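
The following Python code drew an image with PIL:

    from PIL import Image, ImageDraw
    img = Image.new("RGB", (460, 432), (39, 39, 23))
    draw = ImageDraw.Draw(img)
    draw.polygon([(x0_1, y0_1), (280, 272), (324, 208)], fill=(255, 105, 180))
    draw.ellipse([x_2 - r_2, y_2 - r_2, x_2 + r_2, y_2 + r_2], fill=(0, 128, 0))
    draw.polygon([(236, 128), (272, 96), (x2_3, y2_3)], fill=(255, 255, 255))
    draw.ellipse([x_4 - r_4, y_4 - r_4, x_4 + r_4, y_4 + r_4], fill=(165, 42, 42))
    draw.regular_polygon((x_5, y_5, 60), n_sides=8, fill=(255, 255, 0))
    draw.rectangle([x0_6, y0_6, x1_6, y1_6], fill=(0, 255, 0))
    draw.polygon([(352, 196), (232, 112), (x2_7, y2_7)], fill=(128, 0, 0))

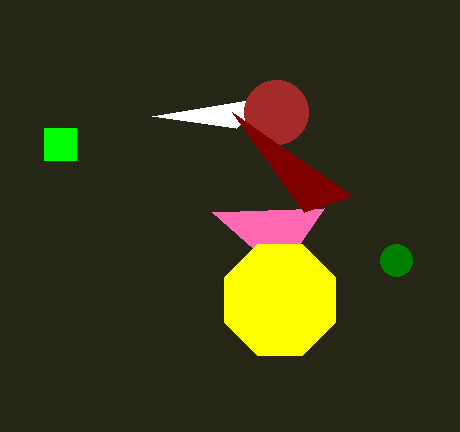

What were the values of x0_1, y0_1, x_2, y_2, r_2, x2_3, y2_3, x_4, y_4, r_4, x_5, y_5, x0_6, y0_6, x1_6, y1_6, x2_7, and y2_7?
x0_1 = 212, y0_1 = 212, x_2 = 396, y_2 = 260, r_2 = 16, x2_3 = 152, y2_3 = 116, x_4 = 276, y_4 = 112, r_4 = 32, x_5 = 280, y_5 = 300, x0_6 = 44, y0_6 = 128, x1_6 = 76, y1_6 = 160, x2_7 = 304, y2_7 = 212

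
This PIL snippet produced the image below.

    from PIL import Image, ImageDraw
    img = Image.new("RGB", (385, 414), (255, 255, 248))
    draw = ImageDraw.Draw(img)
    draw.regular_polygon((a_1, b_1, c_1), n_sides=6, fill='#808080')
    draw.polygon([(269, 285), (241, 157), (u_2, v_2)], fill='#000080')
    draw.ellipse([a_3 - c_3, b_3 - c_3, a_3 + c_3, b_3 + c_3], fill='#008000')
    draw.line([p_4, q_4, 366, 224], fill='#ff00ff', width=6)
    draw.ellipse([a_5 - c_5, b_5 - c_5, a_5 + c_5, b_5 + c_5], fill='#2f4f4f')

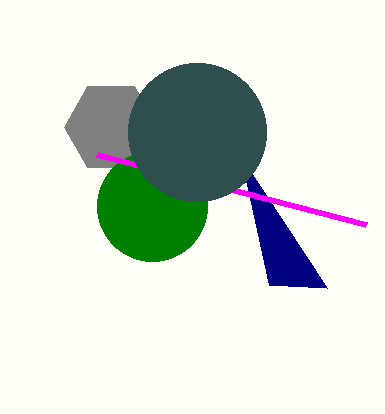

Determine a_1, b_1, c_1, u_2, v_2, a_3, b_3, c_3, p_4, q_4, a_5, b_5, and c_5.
a_1 = 111; b_1 = 127; c_1 = 47; u_2 = 327; v_2 = 288; a_3 = 152; b_3 = 206; c_3 = 55; p_4 = 97; q_4 = 154; a_5 = 197; b_5 = 132; c_5 = 69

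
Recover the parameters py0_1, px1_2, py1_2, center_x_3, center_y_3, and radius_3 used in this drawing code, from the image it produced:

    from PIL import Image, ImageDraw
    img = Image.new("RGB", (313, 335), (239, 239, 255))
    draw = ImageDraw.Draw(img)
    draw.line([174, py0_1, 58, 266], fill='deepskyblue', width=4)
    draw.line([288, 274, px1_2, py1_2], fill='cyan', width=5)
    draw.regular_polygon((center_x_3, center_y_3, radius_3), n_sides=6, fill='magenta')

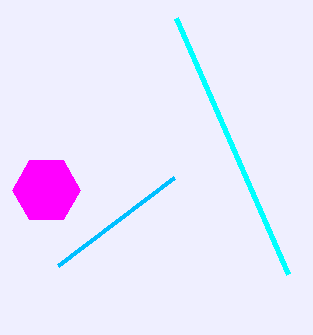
py0_1 = 178, px1_2 = 176, py1_2 = 18, center_x_3 = 46, center_y_3 = 190, radius_3 = 34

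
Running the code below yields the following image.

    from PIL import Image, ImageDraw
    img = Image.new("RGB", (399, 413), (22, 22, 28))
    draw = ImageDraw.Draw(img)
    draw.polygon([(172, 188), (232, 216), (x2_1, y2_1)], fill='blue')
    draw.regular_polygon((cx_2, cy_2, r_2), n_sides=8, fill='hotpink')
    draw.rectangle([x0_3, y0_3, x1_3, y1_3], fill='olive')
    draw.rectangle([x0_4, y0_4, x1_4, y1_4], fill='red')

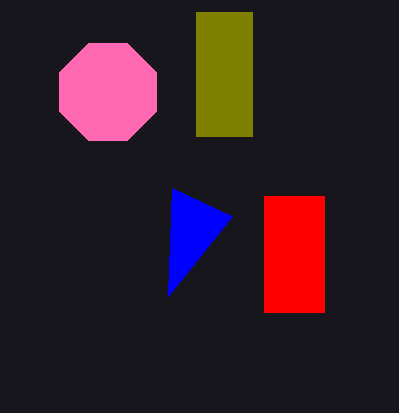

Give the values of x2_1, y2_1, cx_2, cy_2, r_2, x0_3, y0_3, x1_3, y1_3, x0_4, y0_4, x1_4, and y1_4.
x2_1 = 168
y2_1 = 296
cx_2 = 108
cy_2 = 92
r_2 = 52
x0_3 = 196
y0_3 = 12
x1_3 = 252
y1_3 = 136
x0_4 = 264
y0_4 = 196
x1_4 = 324
y1_4 = 312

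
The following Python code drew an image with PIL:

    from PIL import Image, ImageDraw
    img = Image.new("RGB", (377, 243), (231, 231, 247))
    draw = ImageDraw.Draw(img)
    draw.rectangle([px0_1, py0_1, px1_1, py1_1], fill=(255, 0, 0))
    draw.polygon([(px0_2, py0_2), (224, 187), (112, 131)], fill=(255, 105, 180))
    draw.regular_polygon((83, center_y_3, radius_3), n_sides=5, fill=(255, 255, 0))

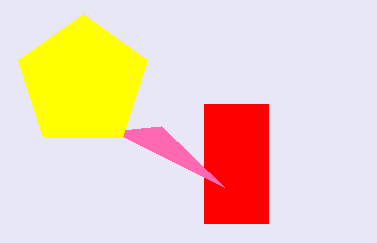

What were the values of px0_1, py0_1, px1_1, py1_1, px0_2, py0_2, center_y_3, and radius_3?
px0_1 = 204, py0_1 = 104, px1_1 = 268, py1_1 = 223, px0_2 = 161, py0_2 = 126, center_y_3 = 82, radius_3 = 68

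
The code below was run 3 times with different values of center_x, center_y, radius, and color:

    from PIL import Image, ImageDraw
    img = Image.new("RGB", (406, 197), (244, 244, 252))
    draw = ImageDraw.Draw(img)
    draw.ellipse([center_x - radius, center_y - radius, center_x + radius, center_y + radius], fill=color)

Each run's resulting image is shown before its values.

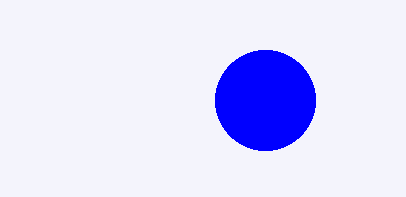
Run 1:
center_x = 265
center_y = 100
radius = 50
color = 'blue'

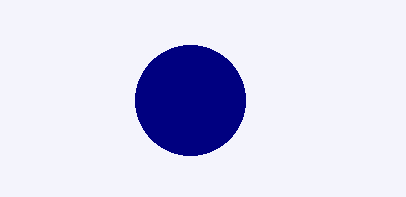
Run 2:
center_x = 190, center_y = 100, radius = 55, color = 'navy'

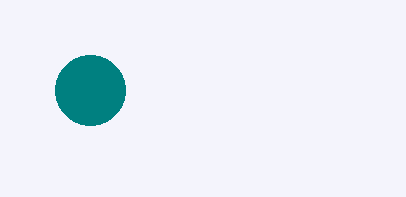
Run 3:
center_x = 90; center_y = 90; radius = 35; color = 'teal'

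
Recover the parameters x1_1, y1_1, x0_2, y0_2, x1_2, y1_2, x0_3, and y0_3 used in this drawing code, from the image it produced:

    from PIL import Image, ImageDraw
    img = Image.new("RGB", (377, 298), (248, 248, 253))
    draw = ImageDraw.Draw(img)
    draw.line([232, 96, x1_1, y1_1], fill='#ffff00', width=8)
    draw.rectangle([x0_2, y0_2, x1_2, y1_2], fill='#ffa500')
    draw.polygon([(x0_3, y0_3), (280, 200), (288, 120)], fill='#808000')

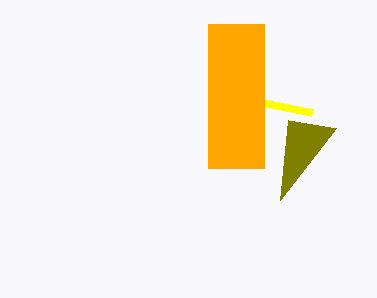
x1_1 = 312; y1_1 = 112; x0_2 = 208; y0_2 = 24; x1_2 = 264; y1_2 = 168; x0_3 = 336; y0_3 = 128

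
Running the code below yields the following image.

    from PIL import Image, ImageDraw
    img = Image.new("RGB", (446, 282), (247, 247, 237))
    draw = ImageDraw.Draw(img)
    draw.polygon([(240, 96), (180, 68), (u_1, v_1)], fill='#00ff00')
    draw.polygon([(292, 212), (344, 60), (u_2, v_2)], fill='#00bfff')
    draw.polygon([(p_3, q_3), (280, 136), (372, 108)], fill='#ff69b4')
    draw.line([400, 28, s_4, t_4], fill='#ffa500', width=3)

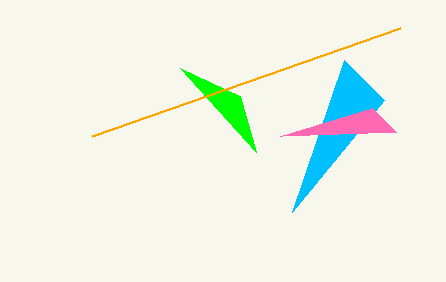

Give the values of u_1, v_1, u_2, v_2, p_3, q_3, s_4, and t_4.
u_1 = 256; v_1 = 152; u_2 = 384; v_2 = 100; p_3 = 396; q_3 = 132; s_4 = 92; t_4 = 136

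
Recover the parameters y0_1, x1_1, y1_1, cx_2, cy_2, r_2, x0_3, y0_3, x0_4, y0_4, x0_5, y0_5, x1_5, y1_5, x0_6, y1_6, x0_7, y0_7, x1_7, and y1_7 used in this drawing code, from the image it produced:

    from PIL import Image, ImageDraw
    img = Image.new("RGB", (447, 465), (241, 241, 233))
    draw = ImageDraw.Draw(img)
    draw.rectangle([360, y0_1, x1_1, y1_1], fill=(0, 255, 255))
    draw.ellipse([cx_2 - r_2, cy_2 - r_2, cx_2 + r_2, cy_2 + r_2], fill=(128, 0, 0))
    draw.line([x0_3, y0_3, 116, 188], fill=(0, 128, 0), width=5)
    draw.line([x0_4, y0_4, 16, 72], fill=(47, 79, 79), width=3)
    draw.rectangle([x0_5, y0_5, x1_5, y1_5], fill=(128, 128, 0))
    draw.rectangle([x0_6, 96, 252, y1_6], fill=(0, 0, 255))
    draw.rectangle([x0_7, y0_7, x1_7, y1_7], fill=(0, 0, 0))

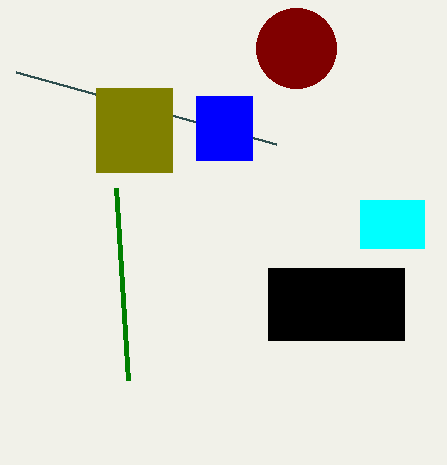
y0_1 = 200
x1_1 = 424
y1_1 = 248
cx_2 = 296
cy_2 = 48
r_2 = 40
x0_3 = 128
y0_3 = 380
x0_4 = 276
y0_4 = 144
x0_5 = 96
y0_5 = 88
x1_5 = 172
y1_5 = 172
x0_6 = 196
y1_6 = 160
x0_7 = 268
y0_7 = 268
x1_7 = 404
y1_7 = 340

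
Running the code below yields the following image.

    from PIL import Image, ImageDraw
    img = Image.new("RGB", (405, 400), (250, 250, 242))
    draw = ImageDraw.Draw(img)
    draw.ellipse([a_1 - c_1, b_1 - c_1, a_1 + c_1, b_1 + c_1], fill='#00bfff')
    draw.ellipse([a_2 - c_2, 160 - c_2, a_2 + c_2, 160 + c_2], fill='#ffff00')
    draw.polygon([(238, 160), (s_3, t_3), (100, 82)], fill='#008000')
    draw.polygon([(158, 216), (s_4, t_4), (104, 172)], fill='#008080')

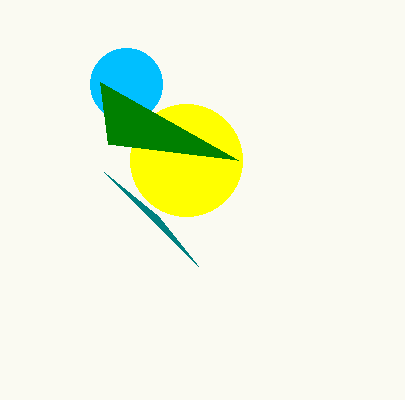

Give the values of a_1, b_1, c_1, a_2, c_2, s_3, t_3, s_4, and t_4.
a_1 = 126
b_1 = 84
c_1 = 36
a_2 = 186
c_2 = 56
s_3 = 108
t_3 = 144
s_4 = 198
t_4 = 266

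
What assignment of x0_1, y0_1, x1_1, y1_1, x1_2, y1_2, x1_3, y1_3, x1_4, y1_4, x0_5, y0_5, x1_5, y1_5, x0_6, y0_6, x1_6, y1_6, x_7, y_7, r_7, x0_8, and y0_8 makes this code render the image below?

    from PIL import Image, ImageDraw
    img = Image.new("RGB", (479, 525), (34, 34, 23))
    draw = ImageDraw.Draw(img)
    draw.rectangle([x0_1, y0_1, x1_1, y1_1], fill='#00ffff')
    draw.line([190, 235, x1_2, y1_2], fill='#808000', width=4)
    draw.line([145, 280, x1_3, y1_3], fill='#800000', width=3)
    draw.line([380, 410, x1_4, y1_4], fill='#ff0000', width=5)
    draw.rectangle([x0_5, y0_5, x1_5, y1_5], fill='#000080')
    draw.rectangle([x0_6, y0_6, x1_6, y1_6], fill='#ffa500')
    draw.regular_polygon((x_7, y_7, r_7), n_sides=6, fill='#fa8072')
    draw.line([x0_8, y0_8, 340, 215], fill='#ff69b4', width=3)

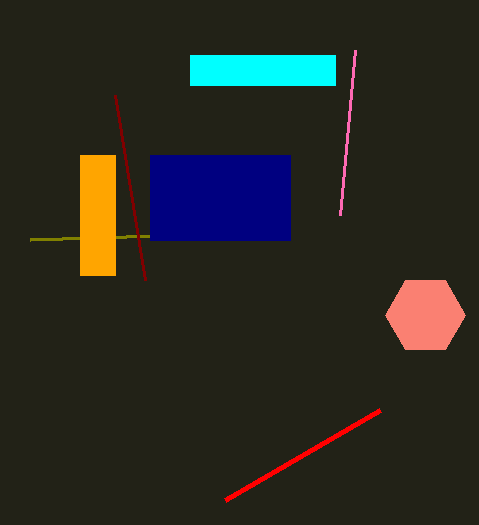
x0_1 = 190, y0_1 = 55, x1_1 = 335, y1_1 = 85, x1_2 = 30, y1_2 = 240, x1_3 = 115, y1_3 = 95, x1_4 = 225, y1_4 = 500, x0_5 = 150, y0_5 = 155, x1_5 = 290, y1_5 = 240, x0_6 = 80, y0_6 = 155, x1_6 = 115, y1_6 = 275, x_7 = 425, y_7 = 315, r_7 = 40, x0_8 = 355, y0_8 = 50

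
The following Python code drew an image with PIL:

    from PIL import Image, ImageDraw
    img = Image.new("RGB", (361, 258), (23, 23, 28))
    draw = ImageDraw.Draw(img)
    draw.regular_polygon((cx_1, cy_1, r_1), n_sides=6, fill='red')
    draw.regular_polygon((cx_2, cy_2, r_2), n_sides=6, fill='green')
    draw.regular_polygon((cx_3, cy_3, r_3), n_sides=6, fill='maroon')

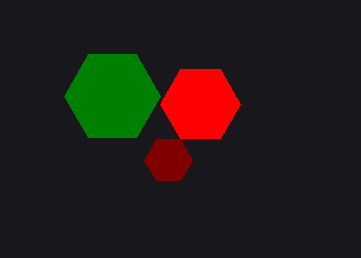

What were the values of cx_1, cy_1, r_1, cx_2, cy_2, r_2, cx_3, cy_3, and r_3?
cx_1 = 200
cy_1 = 104
r_1 = 40
cx_2 = 112
cy_2 = 96
r_2 = 48
cx_3 = 168
cy_3 = 160
r_3 = 24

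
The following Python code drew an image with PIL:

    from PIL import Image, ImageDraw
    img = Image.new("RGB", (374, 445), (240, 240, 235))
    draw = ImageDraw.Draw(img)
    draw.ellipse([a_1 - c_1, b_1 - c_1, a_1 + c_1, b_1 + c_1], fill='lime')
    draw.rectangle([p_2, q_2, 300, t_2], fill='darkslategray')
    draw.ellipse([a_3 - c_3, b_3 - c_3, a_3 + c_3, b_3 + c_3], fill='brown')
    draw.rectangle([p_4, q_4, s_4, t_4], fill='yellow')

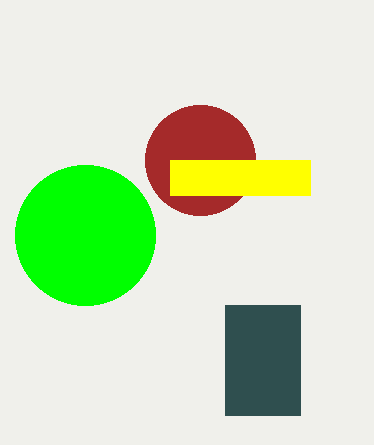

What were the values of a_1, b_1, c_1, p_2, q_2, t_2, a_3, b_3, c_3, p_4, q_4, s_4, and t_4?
a_1 = 85; b_1 = 235; c_1 = 70; p_2 = 225; q_2 = 305; t_2 = 415; a_3 = 200; b_3 = 160; c_3 = 55; p_4 = 170; q_4 = 160; s_4 = 310; t_4 = 195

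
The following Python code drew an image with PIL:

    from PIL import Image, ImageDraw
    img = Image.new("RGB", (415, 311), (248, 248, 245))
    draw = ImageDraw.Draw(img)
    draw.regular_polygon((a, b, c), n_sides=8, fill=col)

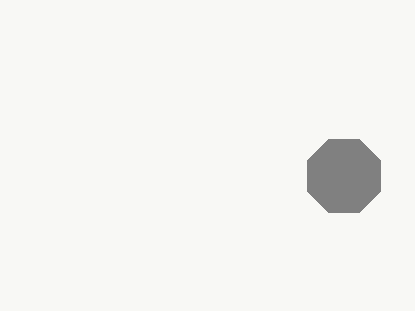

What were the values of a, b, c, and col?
a = 344; b = 176; c = 40; col = 'gray'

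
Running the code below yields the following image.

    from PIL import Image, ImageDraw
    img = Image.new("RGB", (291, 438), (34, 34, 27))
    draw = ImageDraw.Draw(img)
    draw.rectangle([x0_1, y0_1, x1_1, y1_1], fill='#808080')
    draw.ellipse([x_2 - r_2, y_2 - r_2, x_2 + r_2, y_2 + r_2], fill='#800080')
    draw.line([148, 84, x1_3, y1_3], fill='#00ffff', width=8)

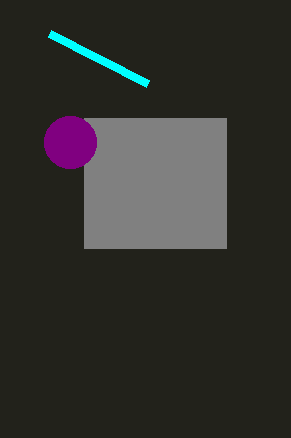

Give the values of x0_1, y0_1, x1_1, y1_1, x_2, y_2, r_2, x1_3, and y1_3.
x0_1 = 84
y0_1 = 118
x1_1 = 226
y1_1 = 248
x_2 = 70
y_2 = 142
r_2 = 26
x1_3 = 50
y1_3 = 34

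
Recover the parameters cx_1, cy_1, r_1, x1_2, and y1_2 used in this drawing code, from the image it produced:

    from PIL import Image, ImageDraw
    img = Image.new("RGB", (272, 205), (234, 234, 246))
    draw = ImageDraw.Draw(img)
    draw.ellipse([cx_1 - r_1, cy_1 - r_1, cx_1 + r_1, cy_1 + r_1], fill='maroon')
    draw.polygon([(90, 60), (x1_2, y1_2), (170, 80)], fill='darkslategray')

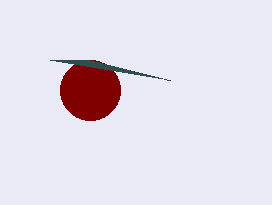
cx_1 = 90; cy_1 = 90; r_1 = 30; x1_2 = 50; y1_2 = 60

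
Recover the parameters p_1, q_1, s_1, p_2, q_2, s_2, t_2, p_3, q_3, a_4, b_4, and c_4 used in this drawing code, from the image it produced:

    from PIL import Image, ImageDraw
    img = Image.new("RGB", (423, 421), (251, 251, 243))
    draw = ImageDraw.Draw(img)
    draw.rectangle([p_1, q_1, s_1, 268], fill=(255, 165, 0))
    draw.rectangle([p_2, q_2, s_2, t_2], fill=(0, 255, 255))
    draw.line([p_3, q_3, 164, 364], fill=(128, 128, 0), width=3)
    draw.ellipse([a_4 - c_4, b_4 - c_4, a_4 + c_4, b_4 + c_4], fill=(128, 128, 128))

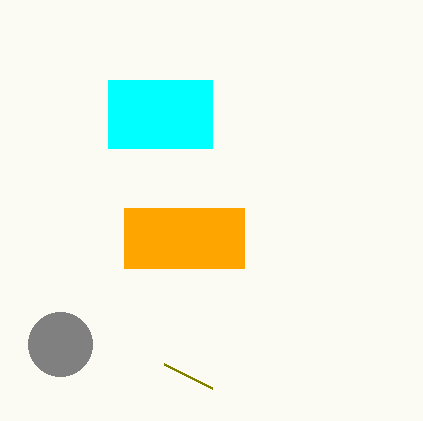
p_1 = 124
q_1 = 208
s_1 = 244
p_2 = 108
q_2 = 80
s_2 = 212
t_2 = 148
p_3 = 212
q_3 = 388
a_4 = 60
b_4 = 344
c_4 = 32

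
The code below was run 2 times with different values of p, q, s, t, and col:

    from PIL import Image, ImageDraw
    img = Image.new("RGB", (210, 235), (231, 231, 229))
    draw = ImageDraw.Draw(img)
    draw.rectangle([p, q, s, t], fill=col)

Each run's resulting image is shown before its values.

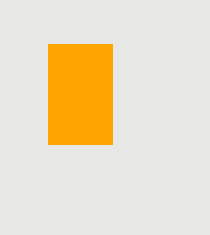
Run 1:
p = 48, q = 44, s = 112, t = 144, col = 'orange'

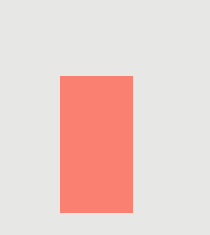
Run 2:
p = 60, q = 76, s = 132, t = 212, col = 'salmon'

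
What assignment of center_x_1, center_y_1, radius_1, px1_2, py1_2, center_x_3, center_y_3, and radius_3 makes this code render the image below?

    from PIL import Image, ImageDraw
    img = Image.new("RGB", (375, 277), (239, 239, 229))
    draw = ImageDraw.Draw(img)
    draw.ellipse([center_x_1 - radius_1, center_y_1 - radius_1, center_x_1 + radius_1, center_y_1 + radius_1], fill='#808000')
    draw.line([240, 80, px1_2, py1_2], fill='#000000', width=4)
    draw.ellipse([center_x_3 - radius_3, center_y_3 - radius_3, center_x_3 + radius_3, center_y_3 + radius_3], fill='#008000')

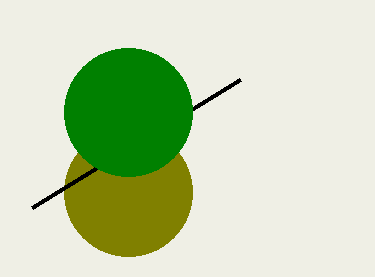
center_x_1 = 128
center_y_1 = 192
radius_1 = 64
px1_2 = 32
py1_2 = 208
center_x_3 = 128
center_y_3 = 112
radius_3 = 64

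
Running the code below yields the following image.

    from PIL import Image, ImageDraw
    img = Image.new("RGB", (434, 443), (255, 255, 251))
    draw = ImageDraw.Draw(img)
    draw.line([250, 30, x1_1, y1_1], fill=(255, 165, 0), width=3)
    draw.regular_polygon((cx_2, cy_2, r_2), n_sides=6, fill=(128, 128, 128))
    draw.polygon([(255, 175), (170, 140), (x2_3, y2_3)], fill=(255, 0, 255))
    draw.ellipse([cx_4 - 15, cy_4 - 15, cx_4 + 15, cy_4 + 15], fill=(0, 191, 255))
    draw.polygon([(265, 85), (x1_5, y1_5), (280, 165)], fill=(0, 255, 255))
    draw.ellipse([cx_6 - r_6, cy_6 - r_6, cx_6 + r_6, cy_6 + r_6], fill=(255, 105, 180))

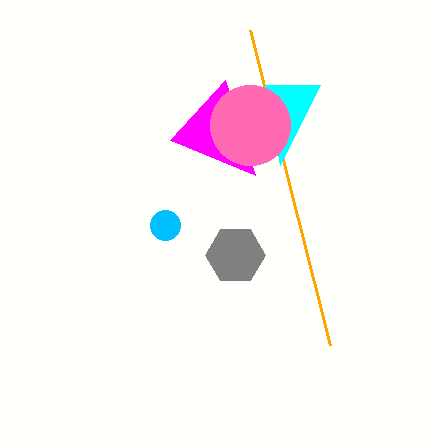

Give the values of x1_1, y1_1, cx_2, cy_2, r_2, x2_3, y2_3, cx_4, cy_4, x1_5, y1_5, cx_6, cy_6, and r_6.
x1_1 = 330; y1_1 = 345; cx_2 = 235; cy_2 = 255; r_2 = 30; x2_3 = 225; y2_3 = 80; cx_4 = 165; cy_4 = 225; x1_5 = 320; y1_5 = 85; cx_6 = 250; cy_6 = 125; r_6 = 40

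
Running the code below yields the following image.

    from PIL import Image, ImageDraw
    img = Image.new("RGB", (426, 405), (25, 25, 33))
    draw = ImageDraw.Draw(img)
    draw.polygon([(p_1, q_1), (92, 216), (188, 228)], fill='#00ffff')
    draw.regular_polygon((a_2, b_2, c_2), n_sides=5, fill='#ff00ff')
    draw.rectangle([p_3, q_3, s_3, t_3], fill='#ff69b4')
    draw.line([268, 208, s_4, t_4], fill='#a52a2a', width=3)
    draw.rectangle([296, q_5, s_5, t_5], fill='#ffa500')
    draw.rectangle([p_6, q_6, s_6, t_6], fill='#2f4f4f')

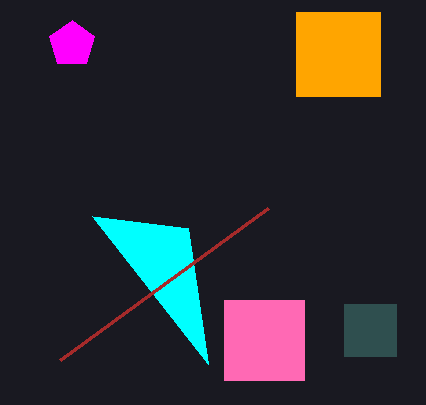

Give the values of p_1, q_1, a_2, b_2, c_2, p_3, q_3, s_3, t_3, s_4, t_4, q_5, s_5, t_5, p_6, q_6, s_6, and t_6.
p_1 = 208; q_1 = 364; a_2 = 72; b_2 = 44; c_2 = 24; p_3 = 224; q_3 = 300; s_3 = 304; t_3 = 380; s_4 = 60; t_4 = 360; q_5 = 12; s_5 = 380; t_5 = 96; p_6 = 344; q_6 = 304; s_6 = 396; t_6 = 356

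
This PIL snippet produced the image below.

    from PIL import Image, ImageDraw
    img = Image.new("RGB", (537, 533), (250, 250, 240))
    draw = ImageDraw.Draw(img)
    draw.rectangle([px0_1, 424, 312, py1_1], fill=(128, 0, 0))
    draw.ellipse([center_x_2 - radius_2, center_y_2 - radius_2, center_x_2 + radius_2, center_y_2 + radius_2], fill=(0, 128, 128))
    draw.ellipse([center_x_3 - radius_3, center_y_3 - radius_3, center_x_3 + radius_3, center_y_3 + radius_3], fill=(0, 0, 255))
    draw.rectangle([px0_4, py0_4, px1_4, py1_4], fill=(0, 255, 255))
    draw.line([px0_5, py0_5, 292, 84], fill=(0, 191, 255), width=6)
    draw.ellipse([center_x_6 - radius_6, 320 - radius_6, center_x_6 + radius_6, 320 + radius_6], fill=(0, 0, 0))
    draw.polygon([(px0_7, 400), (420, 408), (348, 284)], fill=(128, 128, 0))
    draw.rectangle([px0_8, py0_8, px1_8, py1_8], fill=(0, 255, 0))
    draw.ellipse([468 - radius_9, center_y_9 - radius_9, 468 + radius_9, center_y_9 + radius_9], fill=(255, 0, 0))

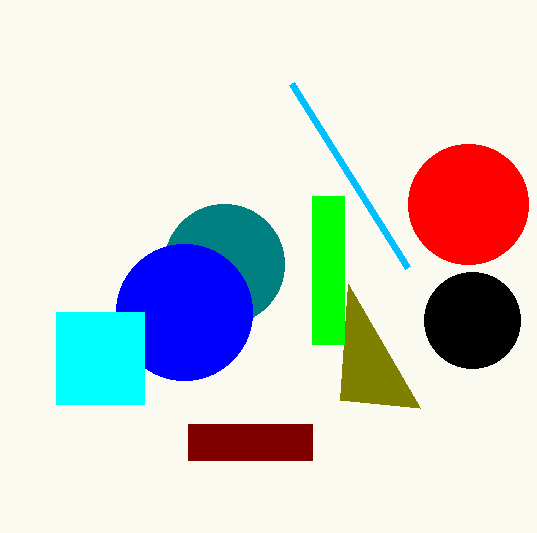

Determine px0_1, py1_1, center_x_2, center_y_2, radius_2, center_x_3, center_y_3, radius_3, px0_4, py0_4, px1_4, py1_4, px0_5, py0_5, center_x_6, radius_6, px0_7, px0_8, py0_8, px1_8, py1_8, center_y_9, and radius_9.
px0_1 = 188
py1_1 = 460
center_x_2 = 224
center_y_2 = 264
radius_2 = 60
center_x_3 = 184
center_y_3 = 312
radius_3 = 68
px0_4 = 56
py0_4 = 312
px1_4 = 144
py1_4 = 404
px0_5 = 408
py0_5 = 268
center_x_6 = 472
radius_6 = 48
px0_7 = 340
px0_8 = 312
py0_8 = 196
px1_8 = 344
py1_8 = 344
center_y_9 = 204
radius_9 = 60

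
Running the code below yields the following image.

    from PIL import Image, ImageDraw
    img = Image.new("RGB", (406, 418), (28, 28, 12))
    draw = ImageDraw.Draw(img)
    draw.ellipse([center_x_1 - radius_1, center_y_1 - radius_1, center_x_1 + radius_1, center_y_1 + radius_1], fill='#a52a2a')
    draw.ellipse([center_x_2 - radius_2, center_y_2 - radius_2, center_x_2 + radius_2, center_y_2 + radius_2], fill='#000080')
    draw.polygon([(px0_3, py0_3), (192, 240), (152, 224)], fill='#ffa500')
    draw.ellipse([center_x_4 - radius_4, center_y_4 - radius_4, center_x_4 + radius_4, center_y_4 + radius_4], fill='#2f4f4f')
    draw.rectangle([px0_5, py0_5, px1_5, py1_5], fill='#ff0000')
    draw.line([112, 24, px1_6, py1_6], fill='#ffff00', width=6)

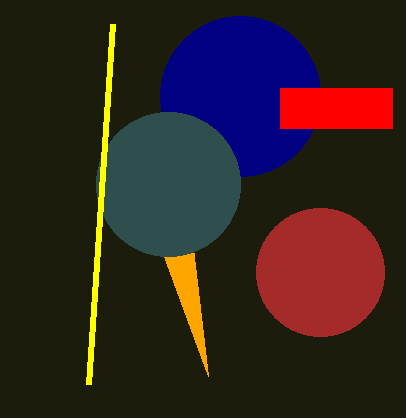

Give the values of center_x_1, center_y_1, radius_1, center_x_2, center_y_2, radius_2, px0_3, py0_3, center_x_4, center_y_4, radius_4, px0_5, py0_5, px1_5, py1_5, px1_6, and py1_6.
center_x_1 = 320
center_y_1 = 272
radius_1 = 64
center_x_2 = 240
center_y_2 = 96
radius_2 = 80
px0_3 = 208
py0_3 = 376
center_x_4 = 168
center_y_4 = 184
radius_4 = 72
px0_5 = 280
py0_5 = 88
px1_5 = 392
py1_5 = 128
px1_6 = 88
py1_6 = 384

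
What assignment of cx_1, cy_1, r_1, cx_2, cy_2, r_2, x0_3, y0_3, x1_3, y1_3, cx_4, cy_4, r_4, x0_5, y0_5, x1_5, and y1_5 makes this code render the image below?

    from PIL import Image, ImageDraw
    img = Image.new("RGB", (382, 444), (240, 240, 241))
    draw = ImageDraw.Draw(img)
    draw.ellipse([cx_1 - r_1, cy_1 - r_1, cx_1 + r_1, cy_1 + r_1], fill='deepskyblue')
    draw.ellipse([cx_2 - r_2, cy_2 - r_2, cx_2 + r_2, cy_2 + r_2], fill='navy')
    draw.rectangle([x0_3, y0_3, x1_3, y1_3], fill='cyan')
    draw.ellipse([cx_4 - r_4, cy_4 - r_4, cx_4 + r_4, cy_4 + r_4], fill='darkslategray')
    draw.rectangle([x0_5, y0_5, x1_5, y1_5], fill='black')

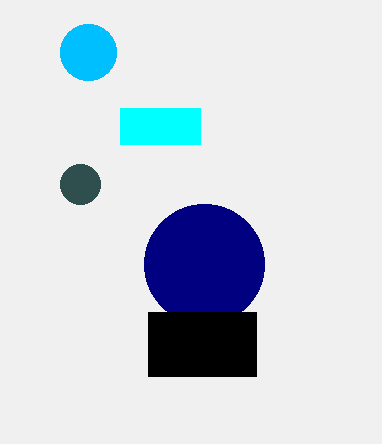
cx_1 = 88; cy_1 = 52; r_1 = 28; cx_2 = 204; cy_2 = 264; r_2 = 60; x0_3 = 120; y0_3 = 108; x1_3 = 200; y1_3 = 144; cx_4 = 80; cy_4 = 184; r_4 = 20; x0_5 = 148; y0_5 = 312; x1_5 = 256; y1_5 = 376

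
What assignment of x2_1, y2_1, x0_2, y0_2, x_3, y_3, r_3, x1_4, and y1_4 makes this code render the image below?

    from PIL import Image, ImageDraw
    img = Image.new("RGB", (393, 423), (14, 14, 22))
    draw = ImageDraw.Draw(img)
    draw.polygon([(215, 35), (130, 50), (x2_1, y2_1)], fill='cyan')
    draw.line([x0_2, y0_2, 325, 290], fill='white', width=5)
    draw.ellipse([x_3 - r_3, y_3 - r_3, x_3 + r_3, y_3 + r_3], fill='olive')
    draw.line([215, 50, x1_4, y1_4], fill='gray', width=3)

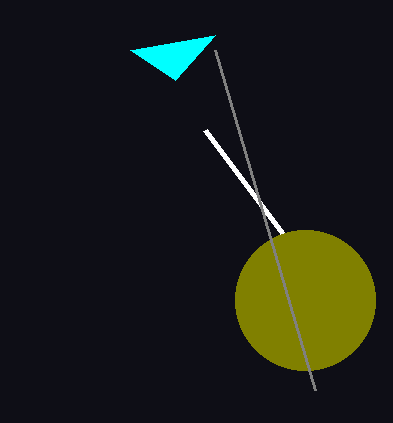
x2_1 = 175; y2_1 = 80; x0_2 = 205; y0_2 = 130; x_3 = 305; y_3 = 300; r_3 = 70; x1_4 = 315; y1_4 = 390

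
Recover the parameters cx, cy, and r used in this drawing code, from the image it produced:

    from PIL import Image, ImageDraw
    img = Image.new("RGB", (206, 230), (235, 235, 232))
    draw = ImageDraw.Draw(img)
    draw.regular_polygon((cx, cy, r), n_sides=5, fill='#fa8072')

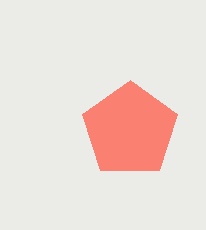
cx = 130
cy = 130
r = 50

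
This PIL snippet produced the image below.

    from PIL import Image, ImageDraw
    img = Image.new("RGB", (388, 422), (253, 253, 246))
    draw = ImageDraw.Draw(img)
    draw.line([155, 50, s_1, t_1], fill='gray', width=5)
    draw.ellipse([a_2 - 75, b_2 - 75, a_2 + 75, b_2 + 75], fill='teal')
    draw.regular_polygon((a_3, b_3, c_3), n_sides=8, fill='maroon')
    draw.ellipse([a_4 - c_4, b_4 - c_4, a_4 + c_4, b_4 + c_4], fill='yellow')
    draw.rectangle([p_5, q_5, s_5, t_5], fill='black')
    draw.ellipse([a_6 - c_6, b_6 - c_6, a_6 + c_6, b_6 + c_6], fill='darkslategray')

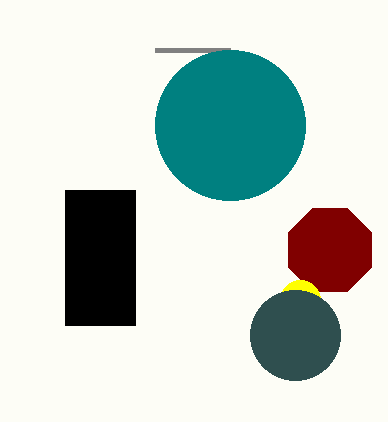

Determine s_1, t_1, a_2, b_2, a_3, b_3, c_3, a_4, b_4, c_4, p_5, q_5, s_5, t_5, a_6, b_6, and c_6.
s_1 = 230
t_1 = 50
a_2 = 230
b_2 = 125
a_3 = 330
b_3 = 250
c_3 = 45
a_4 = 300
b_4 = 300
c_4 = 20
p_5 = 65
q_5 = 190
s_5 = 135
t_5 = 325
a_6 = 295
b_6 = 335
c_6 = 45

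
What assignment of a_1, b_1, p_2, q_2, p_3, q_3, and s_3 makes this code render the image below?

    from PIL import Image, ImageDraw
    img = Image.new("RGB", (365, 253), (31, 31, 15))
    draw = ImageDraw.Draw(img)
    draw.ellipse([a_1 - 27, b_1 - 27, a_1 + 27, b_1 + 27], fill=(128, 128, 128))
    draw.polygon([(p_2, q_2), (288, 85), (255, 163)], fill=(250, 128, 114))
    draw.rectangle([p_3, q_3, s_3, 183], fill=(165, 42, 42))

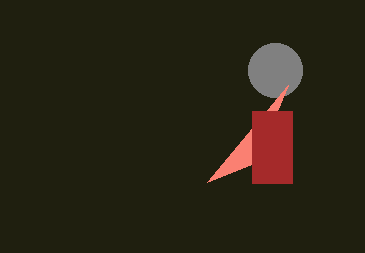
a_1 = 275; b_1 = 70; p_2 = 207; q_2 = 182; p_3 = 252; q_3 = 111; s_3 = 292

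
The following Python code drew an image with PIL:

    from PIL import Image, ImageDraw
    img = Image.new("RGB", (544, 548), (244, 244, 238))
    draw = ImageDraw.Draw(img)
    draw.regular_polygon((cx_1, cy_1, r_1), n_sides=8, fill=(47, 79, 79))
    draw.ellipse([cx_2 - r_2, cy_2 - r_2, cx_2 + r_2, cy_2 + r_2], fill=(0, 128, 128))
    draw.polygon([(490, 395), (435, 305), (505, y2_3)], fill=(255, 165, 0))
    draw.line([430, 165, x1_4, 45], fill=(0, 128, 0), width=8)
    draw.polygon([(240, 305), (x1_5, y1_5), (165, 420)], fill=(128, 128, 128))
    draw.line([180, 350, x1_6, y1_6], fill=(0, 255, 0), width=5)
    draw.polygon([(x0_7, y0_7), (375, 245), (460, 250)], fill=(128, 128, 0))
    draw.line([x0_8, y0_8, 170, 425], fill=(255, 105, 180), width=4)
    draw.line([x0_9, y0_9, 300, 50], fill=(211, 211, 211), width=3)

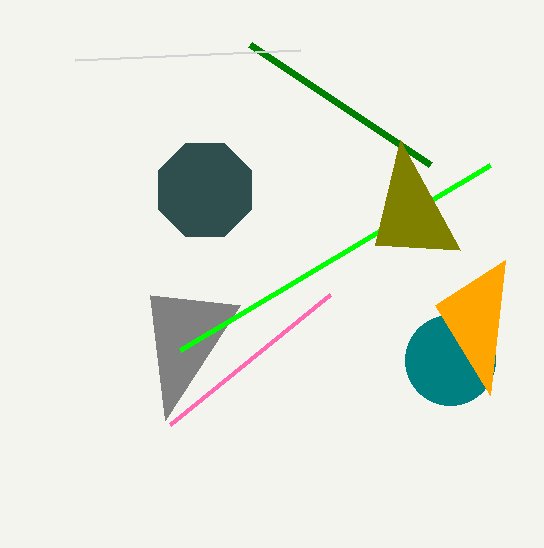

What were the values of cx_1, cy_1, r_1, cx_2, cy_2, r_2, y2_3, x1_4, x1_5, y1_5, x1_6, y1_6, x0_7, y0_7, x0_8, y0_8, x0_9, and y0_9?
cx_1 = 205, cy_1 = 190, r_1 = 50, cx_2 = 450, cy_2 = 360, r_2 = 45, y2_3 = 260, x1_4 = 250, x1_5 = 150, y1_5 = 295, x1_6 = 490, y1_6 = 165, x0_7 = 400, y0_7 = 140, x0_8 = 330, y0_8 = 295, x0_9 = 75, y0_9 = 60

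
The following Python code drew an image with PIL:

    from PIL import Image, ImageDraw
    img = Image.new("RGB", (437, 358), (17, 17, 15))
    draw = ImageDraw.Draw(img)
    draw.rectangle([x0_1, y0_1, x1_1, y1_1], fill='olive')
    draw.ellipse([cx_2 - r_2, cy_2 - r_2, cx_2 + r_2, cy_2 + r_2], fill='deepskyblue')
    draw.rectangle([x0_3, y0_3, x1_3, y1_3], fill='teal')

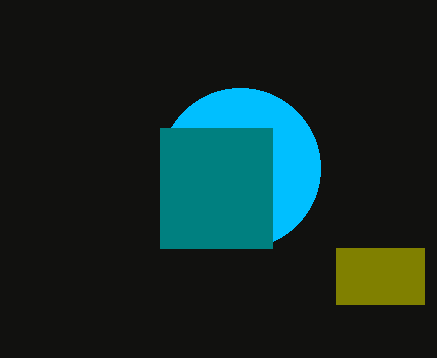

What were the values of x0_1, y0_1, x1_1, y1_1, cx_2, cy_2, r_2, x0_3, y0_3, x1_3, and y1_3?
x0_1 = 336
y0_1 = 248
x1_1 = 424
y1_1 = 304
cx_2 = 240
cy_2 = 168
r_2 = 80
x0_3 = 160
y0_3 = 128
x1_3 = 272
y1_3 = 248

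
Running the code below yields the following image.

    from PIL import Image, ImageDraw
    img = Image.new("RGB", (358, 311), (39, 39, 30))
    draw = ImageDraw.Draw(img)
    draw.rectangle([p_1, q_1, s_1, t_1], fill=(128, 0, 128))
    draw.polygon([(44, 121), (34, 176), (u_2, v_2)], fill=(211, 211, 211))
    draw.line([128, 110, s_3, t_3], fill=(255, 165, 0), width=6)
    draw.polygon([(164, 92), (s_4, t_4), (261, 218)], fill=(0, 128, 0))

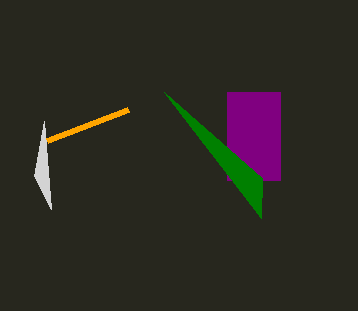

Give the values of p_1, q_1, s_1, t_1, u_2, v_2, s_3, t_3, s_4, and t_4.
p_1 = 227; q_1 = 92; s_1 = 280; t_1 = 180; u_2 = 51; v_2 = 209; s_3 = 47; t_3 = 141; s_4 = 262; t_4 = 178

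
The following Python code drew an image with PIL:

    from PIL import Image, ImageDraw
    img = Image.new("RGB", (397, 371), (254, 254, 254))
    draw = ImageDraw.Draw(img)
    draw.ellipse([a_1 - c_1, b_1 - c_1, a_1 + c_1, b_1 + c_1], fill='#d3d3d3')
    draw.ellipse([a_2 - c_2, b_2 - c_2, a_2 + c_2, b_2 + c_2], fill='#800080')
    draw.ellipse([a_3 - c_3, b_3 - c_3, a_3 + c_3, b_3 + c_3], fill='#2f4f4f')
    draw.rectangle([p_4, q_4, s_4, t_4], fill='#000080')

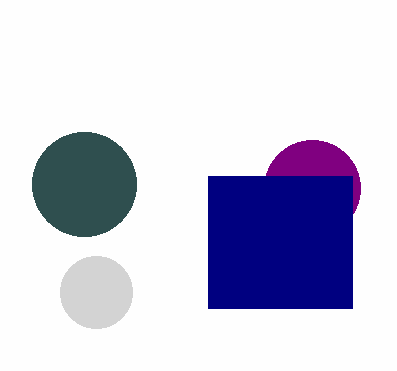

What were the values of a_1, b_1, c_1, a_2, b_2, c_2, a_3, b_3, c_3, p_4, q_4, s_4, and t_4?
a_1 = 96, b_1 = 292, c_1 = 36, a_2 = 312, b_2 = 188, c_2 = 48, a_3 = 84, b_3 = 184, c_3 = 52, p_4 = 208, q_4 = 176, s_4 = 352, t_4 = 308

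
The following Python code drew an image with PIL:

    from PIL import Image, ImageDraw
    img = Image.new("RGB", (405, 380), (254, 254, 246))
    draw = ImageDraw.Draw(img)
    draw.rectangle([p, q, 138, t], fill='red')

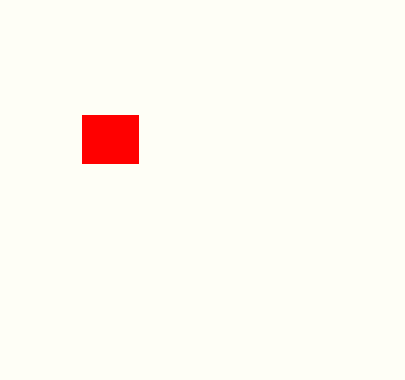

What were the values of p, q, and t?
p = 82
q = 115
t = 163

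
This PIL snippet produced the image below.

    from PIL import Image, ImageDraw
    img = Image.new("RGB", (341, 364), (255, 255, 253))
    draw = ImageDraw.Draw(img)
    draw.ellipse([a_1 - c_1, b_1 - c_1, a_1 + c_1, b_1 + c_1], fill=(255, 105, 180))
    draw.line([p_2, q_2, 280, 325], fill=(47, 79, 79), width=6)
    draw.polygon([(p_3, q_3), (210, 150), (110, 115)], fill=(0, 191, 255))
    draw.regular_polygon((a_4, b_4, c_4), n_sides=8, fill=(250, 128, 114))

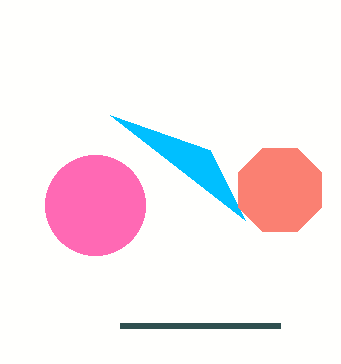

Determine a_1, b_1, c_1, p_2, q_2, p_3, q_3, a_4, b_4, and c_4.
a_1 = 95
b_1 = 205
c_1 = 50
p_2 = 120
q_2 = 325
p_3 = 245
q_3 = 220
a_4 = 280
b_4 = 190
c_4 = 45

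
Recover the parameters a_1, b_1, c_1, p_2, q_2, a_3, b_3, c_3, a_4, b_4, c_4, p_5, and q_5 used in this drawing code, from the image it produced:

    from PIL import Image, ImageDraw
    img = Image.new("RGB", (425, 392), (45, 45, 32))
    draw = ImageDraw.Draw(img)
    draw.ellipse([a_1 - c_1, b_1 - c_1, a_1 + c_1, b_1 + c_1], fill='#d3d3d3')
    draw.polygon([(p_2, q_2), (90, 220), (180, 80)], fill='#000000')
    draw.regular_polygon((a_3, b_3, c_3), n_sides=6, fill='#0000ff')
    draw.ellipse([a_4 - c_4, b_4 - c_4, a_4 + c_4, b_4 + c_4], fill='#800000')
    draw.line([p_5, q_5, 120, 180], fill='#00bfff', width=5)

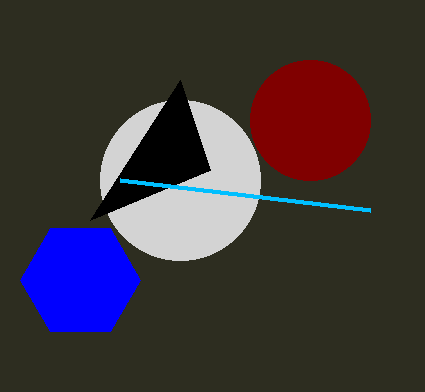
a_1 = 180
b_1 = 180
c_1 = 80
p_2 = 210
q_2 = 170
a_3 = 80
b_3 = 280
c_3 = 60
a_4 = 310
b_4 = 120
c_4 = 60
p_5 = 370
q_5 = 210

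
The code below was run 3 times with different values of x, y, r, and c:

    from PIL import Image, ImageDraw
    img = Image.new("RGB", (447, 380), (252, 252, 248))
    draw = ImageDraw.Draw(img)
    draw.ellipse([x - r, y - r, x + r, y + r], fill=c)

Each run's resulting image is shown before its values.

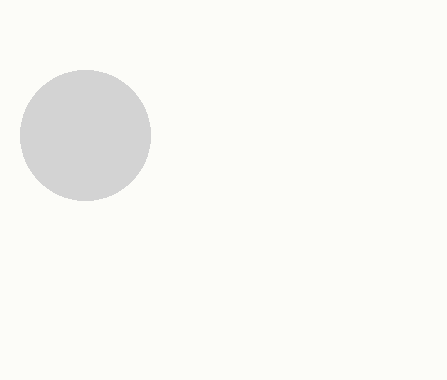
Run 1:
x = 85
y = 135
r = 65
c = 'lightgray'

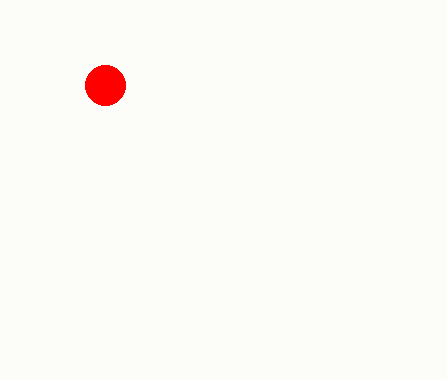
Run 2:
x = 105
y = 85
r = 20
c = 'red'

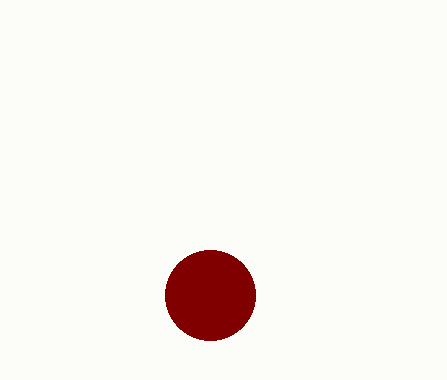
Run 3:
x = 210, y = 295, r = 45, c = 'maroon'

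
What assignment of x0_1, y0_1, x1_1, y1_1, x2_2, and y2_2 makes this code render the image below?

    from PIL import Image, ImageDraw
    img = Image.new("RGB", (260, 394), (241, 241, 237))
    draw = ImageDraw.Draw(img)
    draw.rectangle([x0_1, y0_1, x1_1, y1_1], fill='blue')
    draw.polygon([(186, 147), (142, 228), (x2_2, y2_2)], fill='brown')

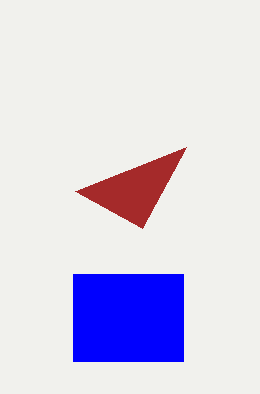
x0_1 = 73
y0_1 = 274
x1_1 = 183
y1_1 = 361
x2_2 = 75
y2_2 = 191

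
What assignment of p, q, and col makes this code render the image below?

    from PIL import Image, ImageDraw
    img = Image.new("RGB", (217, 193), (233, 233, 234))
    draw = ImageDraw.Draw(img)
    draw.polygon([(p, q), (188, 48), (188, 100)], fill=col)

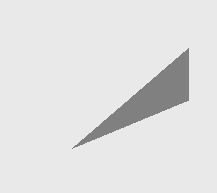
p = 72, q = 148, col = 'gray'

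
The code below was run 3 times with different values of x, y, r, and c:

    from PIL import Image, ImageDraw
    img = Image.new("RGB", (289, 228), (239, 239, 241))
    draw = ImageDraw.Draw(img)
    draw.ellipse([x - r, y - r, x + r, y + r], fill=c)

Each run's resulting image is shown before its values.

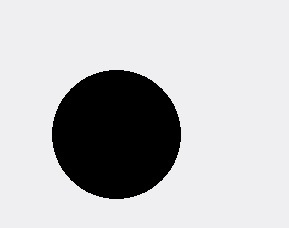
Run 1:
x = 116; y = 134; r = 64; c = 'black'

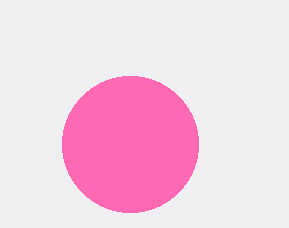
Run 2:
x = 130; y = 144; r = 68; c = 'hotpink'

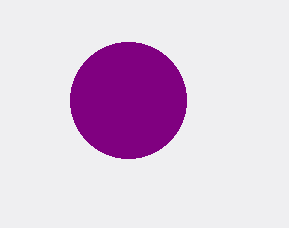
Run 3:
x = 128, y = 100, r = 58, c = 'purple'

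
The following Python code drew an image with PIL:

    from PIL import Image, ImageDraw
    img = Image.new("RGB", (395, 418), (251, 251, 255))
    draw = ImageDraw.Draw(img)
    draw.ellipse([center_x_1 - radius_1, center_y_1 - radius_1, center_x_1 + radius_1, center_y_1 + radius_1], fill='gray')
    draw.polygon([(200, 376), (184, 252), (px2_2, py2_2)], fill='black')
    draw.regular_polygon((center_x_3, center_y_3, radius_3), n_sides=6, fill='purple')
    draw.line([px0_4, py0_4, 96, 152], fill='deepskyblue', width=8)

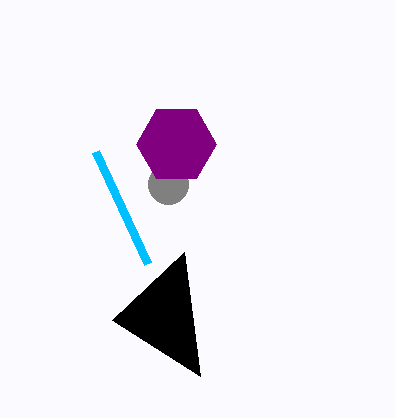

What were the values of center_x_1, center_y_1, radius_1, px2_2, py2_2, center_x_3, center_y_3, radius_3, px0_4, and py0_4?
center_x_1 = 168, center_y_1 = 184, radius_1 = 20, px2_2 = 112, py2_2 = 320, center_x_3 = 176, center_y_3 = 144, radius_3 = 40, px0_4 = 148, py0_4 = 264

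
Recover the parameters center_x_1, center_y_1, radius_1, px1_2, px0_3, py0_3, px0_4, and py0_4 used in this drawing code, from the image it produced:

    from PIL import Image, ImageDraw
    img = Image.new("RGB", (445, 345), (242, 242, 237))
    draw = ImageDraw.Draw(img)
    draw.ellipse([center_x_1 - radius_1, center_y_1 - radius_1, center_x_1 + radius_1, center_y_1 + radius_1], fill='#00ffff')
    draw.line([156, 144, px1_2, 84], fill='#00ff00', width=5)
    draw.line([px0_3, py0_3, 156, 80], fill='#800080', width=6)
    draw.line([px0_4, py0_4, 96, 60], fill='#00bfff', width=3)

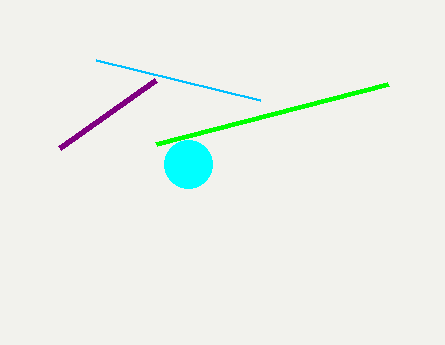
center_x_1 = 188, center_y_1 = 164, radius_1 = 24, px1_2 = 388, px0_3 = 60, py0_3 = 148, px0_4 = 260, py0_4 = 100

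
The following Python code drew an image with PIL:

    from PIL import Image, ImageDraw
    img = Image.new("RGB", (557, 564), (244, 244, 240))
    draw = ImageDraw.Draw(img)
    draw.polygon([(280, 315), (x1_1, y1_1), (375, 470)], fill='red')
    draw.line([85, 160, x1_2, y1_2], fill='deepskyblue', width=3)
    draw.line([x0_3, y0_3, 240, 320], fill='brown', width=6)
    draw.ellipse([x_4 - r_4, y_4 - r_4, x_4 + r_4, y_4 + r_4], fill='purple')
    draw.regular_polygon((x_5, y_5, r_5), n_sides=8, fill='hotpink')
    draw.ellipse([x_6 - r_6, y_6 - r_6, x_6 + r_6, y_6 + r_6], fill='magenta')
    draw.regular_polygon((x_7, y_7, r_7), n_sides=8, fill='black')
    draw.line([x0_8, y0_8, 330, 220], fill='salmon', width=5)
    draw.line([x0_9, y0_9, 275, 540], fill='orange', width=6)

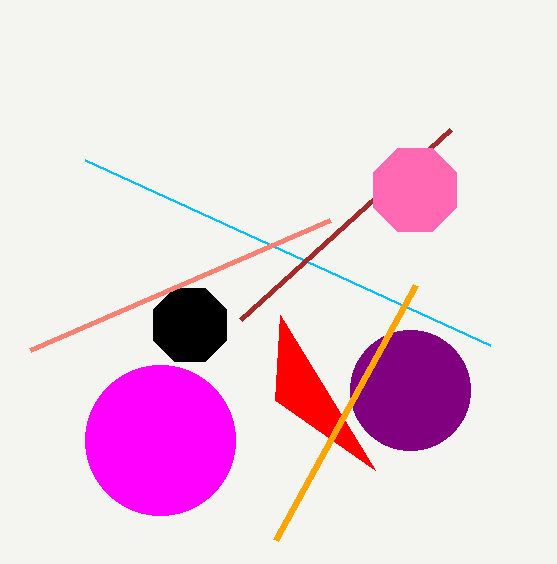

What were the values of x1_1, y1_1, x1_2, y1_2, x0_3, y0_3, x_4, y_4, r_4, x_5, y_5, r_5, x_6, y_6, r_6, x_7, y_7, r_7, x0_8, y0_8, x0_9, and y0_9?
x1_1 = 275
y1_1 = 400
x1_2 = 490
y1_2 = 345
x0_3 = 450
y0_3 = 130
x_4 = 410
y_4 = 390
r_4 = 60
x_5 = 415
y_5 = 190
r_5 = 45
x_6 = 160
y_6 = 440
r_6 = 75
x_7 = 190
y_7 = 325
r_7 = 40
x0_8 = 30
y0_8 = 350
x0_9 = 415
y0_9 = 285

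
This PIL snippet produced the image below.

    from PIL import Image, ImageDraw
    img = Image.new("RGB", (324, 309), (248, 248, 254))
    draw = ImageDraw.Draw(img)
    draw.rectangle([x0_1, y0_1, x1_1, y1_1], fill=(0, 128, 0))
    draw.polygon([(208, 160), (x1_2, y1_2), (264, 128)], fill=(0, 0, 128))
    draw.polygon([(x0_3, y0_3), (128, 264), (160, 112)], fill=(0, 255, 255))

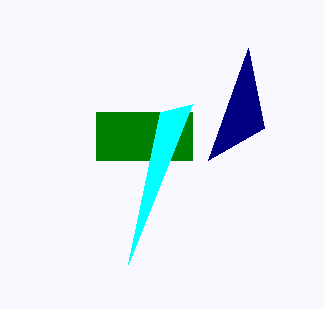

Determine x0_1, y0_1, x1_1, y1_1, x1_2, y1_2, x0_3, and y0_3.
x0_1 = 96, y0_1 = 112, x1_1 = 192, y1_1 = 160, x1_2 = 248, y1_2 = 48, x0_3 = 192, y0_3 = 104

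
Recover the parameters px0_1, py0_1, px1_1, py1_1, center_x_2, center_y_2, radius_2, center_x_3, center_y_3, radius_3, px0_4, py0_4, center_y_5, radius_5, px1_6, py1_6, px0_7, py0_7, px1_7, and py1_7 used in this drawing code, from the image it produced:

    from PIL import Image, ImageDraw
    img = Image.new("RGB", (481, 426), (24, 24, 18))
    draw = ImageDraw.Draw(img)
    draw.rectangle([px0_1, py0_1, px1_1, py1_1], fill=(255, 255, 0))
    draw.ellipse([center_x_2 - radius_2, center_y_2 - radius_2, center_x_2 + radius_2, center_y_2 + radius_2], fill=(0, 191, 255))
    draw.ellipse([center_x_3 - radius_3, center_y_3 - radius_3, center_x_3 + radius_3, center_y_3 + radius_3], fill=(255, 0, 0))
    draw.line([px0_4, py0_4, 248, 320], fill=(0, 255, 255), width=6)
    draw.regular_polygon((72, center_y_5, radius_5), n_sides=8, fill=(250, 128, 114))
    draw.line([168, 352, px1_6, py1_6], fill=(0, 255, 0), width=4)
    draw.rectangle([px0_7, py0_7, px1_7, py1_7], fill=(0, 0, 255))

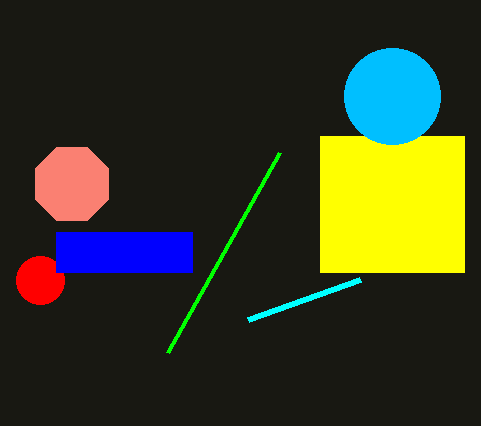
px0_1 = 320, py0_1 = 136, px1_1 = 464, py1_1 = 272, center_x_2 = 392, center_y_2 = 96, radius_2 = 48, center_x_3 = 40, center_y_3 = 280, radius_3 = 24, px0_4 = 360, py0_4 = 280, center_y_5 = 184, radius_5 = 40, px1_6 = 280, py1_6 = 152, px0_7 = 56, py0_7 = 232, px1_7 = 192, py1_7 = 272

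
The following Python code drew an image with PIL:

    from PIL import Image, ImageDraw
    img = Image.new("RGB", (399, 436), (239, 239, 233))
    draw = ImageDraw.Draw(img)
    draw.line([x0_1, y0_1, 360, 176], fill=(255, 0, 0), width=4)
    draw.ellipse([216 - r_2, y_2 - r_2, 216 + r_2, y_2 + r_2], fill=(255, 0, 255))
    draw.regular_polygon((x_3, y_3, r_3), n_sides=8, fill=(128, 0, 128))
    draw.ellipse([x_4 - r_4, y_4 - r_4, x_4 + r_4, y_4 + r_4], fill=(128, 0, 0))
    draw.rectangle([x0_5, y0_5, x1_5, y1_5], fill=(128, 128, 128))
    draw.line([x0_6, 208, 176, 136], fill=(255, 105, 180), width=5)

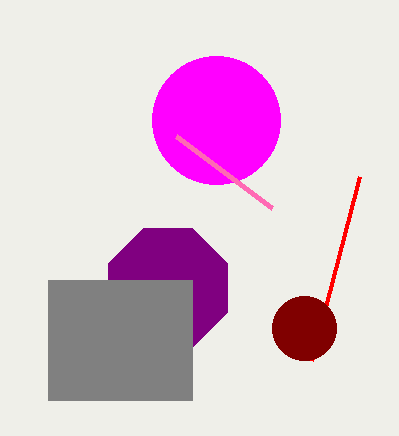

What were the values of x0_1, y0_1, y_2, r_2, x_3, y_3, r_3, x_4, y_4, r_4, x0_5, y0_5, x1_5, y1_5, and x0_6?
x0_1 = 312
y0_1 = 360
y_2 = 120
r_2 = 64
x_3 = 168
y_3 = 288
r_3 = 64
x_4 = 304
y_4 = 328
r_4 = 32
x0_5 = 48
y0_5 = 280
x1_5 = 192
y1_5 = 400
x0_6 = 272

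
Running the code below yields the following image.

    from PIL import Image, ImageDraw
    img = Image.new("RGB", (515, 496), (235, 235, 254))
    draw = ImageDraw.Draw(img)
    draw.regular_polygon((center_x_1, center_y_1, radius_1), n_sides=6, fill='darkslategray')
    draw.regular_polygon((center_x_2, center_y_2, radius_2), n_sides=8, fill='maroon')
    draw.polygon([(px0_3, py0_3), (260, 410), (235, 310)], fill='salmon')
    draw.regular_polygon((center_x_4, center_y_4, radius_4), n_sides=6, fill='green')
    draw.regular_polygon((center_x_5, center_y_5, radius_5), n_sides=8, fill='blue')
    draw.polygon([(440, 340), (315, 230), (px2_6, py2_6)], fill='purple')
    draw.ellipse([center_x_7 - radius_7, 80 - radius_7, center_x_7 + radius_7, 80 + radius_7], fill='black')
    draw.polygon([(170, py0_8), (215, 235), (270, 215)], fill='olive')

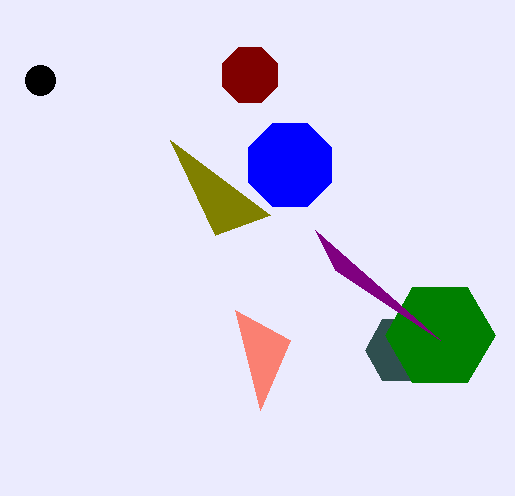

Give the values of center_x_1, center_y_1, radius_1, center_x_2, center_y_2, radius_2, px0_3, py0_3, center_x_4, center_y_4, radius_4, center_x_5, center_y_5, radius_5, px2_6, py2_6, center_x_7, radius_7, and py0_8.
center_x_1 = 400; center_y_1 = 350; radius_1 = 35; center_x_2 = 250; center_y_2 = 75; radius_2 = 30; px0_3 = 290; py0_3 = 340; center_x_4 = 440; center_y_4 = 335; radius_4 = 55; center_x_5 = 290; center_y_5 = 165; radius_5 = 45; px2_6 = 335; py2_6 = 270; center_x_7 = 40; radius_7 = 15; py0_8 = 140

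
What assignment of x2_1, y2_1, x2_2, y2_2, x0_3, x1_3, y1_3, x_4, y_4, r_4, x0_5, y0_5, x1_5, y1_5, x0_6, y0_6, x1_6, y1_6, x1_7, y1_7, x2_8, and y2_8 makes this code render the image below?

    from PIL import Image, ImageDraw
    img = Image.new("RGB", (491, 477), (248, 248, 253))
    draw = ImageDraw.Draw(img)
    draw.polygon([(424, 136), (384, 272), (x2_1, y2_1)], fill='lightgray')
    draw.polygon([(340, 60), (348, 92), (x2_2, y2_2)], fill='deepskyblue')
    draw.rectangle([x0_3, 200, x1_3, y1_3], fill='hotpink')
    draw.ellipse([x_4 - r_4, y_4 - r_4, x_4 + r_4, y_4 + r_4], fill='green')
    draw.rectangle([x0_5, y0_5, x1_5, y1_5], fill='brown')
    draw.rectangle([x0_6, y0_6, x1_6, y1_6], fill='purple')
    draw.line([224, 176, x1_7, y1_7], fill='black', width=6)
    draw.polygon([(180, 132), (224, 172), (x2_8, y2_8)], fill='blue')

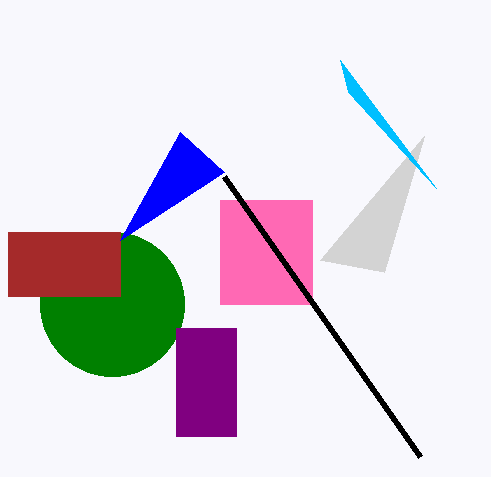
x2_1 = 320; y2_1 = 260; x2_2 = 436; y2_2 = 188; x0_3 = 220; x1_3 = 312; y1_3 = 304; x_4 = 112; y_4 = 304; r_4 = 72; x0_5 = 8; y0_5 = 232; x1_5 = 120; y1_5 = 296; x0_6 = 176; y0_6 = 328; x1_6 = 236; y1_6 = 436; x1_7 = 420; y1_7 = 456; x2_8 = 120; y2_8 = 240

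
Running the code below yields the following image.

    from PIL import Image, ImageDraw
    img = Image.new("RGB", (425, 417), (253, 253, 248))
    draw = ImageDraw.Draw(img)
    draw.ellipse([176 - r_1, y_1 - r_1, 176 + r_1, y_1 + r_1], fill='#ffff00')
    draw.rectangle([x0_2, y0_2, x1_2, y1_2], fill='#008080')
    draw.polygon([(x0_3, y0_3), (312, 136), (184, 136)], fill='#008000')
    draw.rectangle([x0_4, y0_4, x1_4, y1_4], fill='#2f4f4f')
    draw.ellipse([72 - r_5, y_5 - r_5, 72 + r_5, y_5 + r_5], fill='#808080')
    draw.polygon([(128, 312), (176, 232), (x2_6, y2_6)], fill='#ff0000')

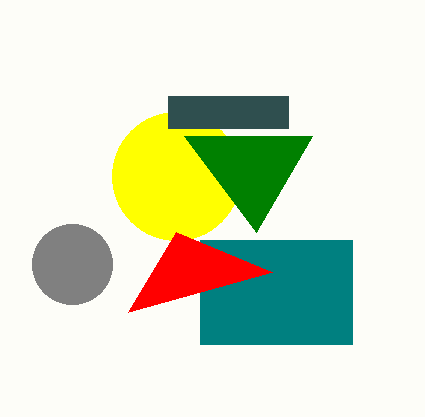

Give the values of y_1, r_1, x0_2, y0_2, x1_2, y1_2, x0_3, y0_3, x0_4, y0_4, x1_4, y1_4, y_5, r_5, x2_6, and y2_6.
y_1 = 176
r_1 = 64
x0_2 = 200
y0_2 = 240
x1_2 = 352
y1_2 = 344
x0_3 = 256
y0_3 = 232
x0_4 = 168
y0_4 = 96
x1_4 = 288
y1_4 = 128
y_5 = 264
r_5 = 40
x2_6 = 272
y2_6 = 272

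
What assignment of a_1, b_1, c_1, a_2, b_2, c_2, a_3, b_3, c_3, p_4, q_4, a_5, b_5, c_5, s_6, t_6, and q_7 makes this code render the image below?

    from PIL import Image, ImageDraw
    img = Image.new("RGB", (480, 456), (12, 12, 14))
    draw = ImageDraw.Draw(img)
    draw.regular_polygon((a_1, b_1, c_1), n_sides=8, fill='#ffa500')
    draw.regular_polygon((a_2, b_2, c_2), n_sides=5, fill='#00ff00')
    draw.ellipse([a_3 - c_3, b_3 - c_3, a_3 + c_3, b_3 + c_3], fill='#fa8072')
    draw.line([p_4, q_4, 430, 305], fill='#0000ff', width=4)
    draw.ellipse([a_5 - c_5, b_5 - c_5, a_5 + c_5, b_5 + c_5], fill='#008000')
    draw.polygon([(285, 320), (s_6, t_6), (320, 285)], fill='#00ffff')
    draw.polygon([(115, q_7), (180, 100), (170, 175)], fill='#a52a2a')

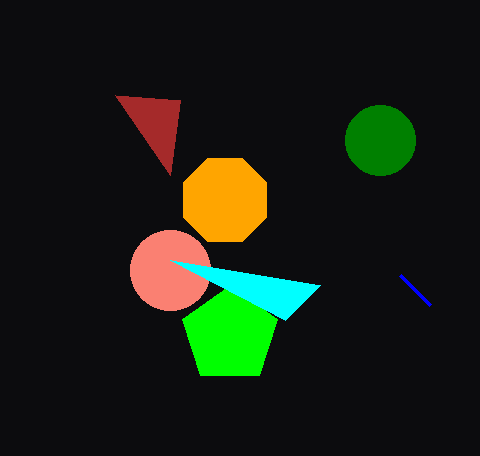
a_1 = 225
b_1 = 200
c_1 = 45
a_2 = 230
b_2 = 335
c_2 = 50
a_3 = 170
b_3 = 270
c_3 = 40
p_4 = 400
q_4 = 275
a_5 = 380
b_5 = 140
c_5 = 35
s_6 = 170
t_6 = 260
q_7 = 95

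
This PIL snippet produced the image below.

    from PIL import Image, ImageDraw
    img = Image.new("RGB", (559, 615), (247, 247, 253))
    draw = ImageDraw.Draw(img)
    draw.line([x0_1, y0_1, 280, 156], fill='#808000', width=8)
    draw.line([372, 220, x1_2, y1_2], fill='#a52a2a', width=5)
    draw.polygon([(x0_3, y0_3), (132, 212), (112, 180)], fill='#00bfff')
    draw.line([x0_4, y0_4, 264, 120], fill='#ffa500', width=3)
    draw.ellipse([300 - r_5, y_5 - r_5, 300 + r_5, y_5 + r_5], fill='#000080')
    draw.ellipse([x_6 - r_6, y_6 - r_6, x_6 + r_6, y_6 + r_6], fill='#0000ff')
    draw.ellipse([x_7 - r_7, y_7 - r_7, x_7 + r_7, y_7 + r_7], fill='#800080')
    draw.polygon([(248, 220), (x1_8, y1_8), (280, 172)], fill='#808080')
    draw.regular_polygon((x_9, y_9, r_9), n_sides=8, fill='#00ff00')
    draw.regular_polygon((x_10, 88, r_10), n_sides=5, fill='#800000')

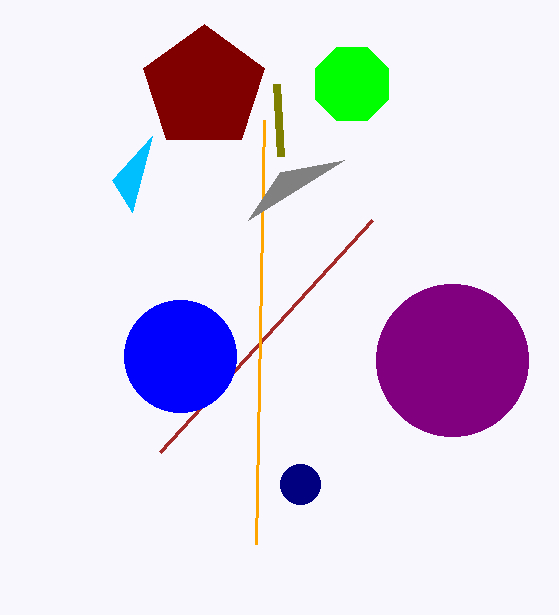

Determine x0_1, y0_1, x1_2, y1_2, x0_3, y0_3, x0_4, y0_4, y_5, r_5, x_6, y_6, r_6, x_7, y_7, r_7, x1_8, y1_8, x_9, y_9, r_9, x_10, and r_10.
x0_1 = 276
y0_1 = 84
x1_2 = 160
y1_2 = 452
x0_3 = 152
y0_3 = 136
x0_4 = 256
y0_4 = 544
y_5 = 484
r_5 = 20
x_6 = 180
y_6 = 356
r_6 = 56
x_7 = 452
y_7 = 360
r_7 = 76
x1_8 = 344
y1_8 = 160
x_9 = 352
y_9 = 84
r_9 = 40
x_10 = 204
r_10 = 64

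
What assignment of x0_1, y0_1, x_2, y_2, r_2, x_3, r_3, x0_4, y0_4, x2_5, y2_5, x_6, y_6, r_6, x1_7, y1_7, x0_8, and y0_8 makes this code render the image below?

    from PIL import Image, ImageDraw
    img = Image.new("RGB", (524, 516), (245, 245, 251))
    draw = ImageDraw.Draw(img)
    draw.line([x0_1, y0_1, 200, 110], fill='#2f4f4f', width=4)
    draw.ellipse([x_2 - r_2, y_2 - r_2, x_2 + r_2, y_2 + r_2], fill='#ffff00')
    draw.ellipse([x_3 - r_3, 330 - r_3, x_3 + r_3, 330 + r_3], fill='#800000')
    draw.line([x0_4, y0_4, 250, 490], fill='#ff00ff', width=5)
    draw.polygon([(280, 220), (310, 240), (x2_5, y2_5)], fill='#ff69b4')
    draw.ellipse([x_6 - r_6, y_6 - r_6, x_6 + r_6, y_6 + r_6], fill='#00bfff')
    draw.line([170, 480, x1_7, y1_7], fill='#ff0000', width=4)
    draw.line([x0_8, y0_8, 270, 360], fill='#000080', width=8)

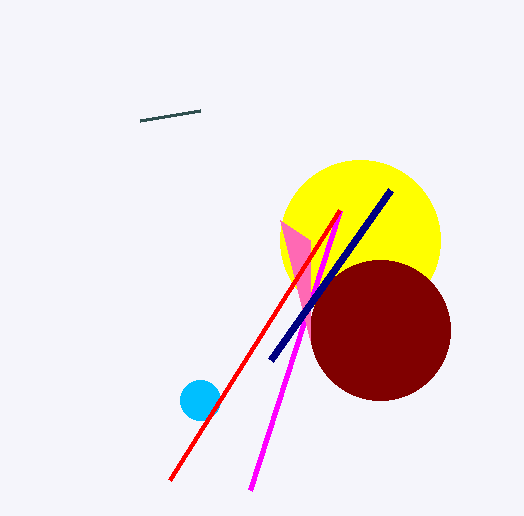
x0_1 = 140, y0_1 = 120, x_2 = 360, y_2 = 240, r_2 = 80, x_3 = 380, r_3 = 70, x0_4 = 340, y0_4 = 210, x2_5 = 310, y2_5 = 340, x_6 = 200, y_6 = 400, r_6 = 20, x1_7 = 340, y1_7 = 210, x0_8 = 390, y0_8 = 190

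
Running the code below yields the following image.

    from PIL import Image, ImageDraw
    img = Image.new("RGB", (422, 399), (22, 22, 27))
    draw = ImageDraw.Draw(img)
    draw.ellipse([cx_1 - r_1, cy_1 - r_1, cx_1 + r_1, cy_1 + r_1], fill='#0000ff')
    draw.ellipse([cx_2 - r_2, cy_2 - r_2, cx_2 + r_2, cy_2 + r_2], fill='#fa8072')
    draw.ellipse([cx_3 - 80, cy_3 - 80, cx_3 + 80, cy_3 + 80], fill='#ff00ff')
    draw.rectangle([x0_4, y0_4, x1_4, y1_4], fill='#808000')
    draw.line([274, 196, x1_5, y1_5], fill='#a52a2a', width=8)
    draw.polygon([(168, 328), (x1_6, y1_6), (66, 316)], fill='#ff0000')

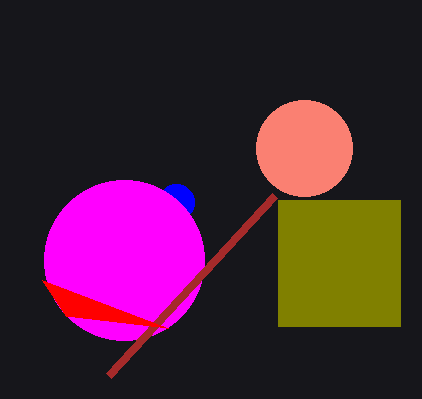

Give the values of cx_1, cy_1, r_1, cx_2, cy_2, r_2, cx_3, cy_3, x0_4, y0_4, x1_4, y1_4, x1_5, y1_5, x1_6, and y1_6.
cx_1 = 176, cy_1 = 202, r_1 = 18, cx_2 = 304, cy_2 = 148, r_2 = 48, cx_3 = 124, cy_3 = 260, x0_4 = 278, y0_4 = 200, x1_4 = 400, y1_4 = 326, x1_5 = 108, y1_5 = 376, x1_6 = 42, y1_6 = 280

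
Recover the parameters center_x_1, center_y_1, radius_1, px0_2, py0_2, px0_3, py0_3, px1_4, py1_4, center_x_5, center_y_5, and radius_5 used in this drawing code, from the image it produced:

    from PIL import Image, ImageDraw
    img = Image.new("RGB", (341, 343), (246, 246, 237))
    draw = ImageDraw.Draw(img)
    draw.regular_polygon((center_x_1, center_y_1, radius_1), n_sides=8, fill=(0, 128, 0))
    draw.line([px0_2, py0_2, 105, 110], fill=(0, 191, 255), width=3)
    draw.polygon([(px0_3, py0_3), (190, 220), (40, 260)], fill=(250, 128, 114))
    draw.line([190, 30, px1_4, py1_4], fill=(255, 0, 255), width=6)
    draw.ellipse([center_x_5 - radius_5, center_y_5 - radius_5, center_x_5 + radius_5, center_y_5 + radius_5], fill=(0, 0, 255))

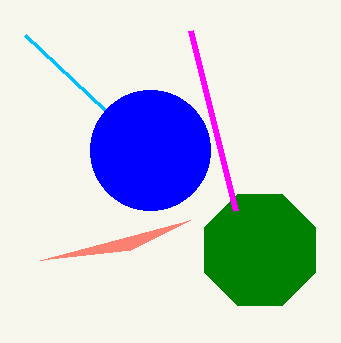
center_x_1 = 260
center_y_1 = 250
radius_1 = 60
px0_2 = 25
py0_2 = 35
px0_3 = 130
py0_3 = 250
px1_4 = 235
py1_4 = 210
center_x_5 = 150
center_y_5 = 150
radius_5 = 60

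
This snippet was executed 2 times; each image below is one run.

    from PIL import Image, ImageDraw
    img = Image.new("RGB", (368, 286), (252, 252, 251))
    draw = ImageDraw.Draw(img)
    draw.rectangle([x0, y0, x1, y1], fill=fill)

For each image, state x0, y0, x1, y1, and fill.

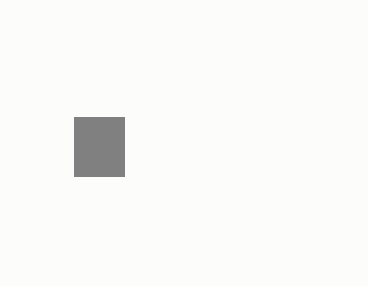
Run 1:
x0 = 74
y0 = 117
x1 = 124
y1 = 176
fill = 'gray'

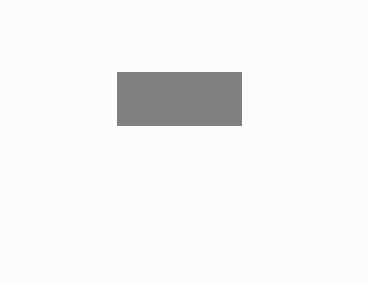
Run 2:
x0 = 117
y0 = 72
x1 = 241
y1 = 125
fill = 'gray'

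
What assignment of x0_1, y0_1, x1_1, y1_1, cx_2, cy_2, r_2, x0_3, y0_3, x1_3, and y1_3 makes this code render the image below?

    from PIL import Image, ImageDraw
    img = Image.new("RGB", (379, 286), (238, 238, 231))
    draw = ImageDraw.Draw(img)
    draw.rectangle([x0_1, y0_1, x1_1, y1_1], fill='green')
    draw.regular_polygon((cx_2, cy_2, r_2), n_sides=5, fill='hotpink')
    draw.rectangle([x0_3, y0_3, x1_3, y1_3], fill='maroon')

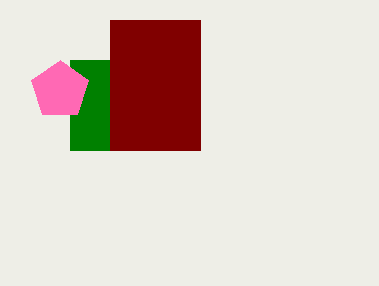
x0_1 = 70; y0_1 = 60; x1_1 = 110; y1_1 = 150; cx_2 = 60; cy_2 = 90; r_2 = 30; x0_3 = 110; y0_3 = 20; x1_3 = 200; y1_3 = 150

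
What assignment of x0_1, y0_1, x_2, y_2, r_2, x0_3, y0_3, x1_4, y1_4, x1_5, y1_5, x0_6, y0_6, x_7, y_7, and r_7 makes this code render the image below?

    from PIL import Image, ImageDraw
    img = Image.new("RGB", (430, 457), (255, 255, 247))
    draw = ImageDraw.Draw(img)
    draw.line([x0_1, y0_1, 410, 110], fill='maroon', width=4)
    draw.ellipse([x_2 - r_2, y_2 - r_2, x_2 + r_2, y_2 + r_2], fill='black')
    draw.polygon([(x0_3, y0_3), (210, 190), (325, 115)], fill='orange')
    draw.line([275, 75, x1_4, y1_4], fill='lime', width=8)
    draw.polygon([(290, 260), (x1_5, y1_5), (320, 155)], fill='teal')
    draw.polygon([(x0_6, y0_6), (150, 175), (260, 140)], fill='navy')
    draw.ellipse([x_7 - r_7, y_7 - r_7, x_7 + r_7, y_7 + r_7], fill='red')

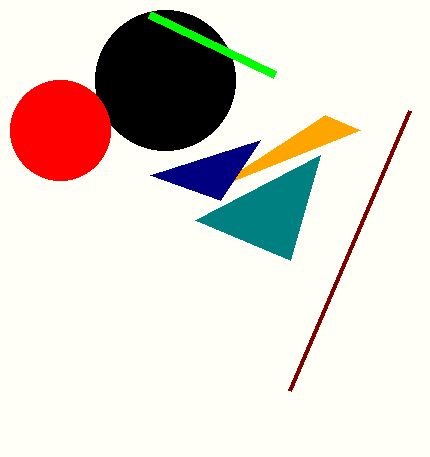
x0_1 = 290, y0_1 = 390, x_2 = 165, y_2 = 80, r_2 = 70, x0_3 = 360, y0_3 = 130, x1_4 = 150, y1_4 = 15, x1_5 = 195, y1_5 = 220, x0_6 = 220, y0_6 = 200, x_7 = 60, y_7 = 130, r_7 = 50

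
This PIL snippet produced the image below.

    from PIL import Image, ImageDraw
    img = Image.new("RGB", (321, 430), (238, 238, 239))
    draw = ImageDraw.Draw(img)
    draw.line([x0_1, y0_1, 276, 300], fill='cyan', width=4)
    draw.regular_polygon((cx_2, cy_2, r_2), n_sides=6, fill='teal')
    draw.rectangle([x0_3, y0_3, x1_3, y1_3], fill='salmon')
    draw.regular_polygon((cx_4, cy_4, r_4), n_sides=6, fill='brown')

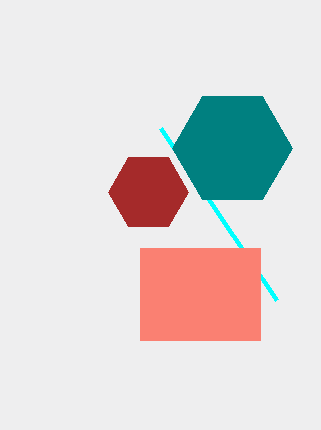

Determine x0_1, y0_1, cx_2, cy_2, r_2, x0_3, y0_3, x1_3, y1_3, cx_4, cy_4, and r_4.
x0_1 = 160; y0_1 = 128; cx_2 = 232; cy_2 = 148; r_2 = 60; x0_3 = 140; y0_3 = 248; x1_3 = 260; y1_3 = 340; cx_4 = 148; cy_4 = 192; r_4 = 40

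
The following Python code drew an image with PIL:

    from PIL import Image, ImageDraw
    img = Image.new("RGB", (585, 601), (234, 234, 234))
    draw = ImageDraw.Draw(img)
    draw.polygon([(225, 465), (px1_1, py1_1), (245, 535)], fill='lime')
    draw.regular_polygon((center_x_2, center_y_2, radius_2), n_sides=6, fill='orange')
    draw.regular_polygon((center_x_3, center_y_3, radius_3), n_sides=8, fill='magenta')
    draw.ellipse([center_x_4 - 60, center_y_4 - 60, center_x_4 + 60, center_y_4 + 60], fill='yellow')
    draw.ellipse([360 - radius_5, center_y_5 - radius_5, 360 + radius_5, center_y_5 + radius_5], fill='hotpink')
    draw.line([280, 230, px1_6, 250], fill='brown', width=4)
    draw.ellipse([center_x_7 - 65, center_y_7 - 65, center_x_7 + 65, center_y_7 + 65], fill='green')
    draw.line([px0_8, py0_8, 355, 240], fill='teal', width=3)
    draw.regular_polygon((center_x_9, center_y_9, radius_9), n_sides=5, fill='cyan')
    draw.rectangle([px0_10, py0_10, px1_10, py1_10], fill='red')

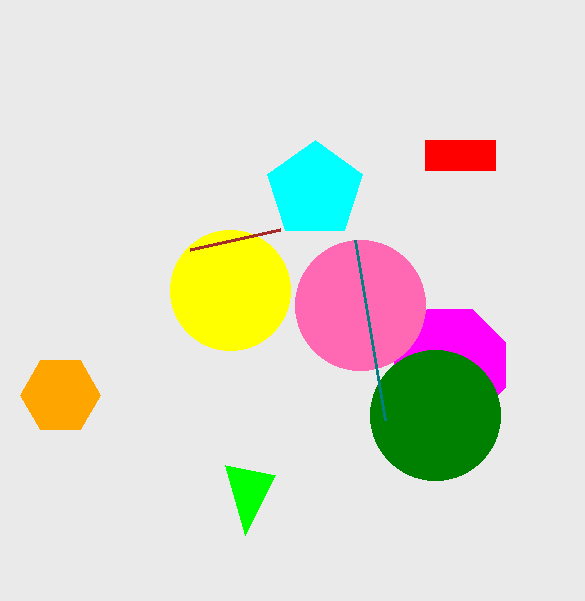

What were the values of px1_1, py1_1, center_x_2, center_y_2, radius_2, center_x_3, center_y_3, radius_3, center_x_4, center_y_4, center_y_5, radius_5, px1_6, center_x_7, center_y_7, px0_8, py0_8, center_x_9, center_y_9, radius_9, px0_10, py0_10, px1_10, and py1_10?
px1_1 = 275; py1_1 = 475; center_x_2 = 60; center_y_2 = 395; radius_2 = 40; center_x_3 = 450; center_y_3 = 365; radius_3 = 60; center_x_4 = 230; center_y_4 = 290; center_y_5 = 305; radius_5 = 65; px1_6 = 190; center_x_7 = 435; center_y_7 = 415; px0_8 = 385; py0_8 = 420; center_x_9 = 315; center_y_9 = 190; radius_9 = 50; px0_10 = 425; py0_10 = 140; px1_10 = 495; py1_10 = 170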